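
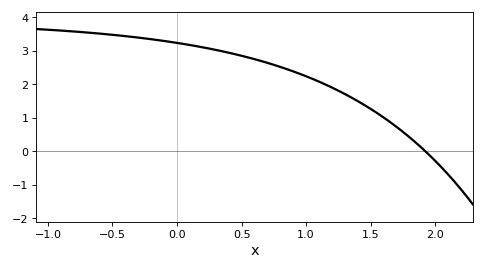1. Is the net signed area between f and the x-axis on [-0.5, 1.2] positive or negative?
positive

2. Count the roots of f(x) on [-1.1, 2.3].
1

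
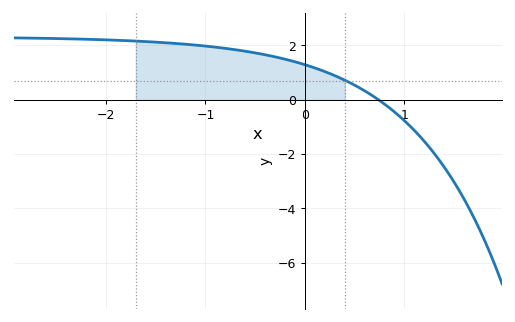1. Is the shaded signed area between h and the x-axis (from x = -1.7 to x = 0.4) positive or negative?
positive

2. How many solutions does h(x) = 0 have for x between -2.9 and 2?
1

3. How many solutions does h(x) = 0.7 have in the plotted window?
1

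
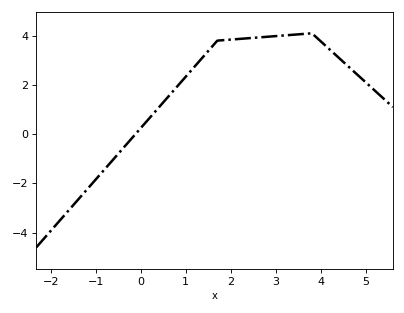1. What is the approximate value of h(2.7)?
3.94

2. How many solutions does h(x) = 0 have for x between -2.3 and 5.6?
1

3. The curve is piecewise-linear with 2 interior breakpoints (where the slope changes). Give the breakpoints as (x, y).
(1.7, 3.8); (3.8, 4.1)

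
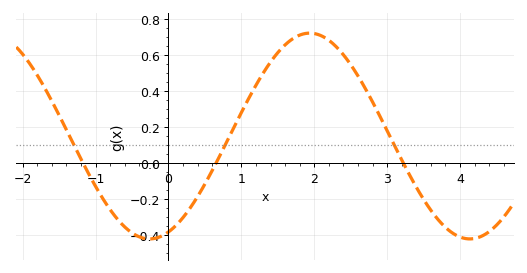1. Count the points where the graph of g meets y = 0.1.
3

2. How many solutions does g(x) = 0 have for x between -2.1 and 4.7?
3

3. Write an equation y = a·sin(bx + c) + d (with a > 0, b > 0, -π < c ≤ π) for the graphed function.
y = 0.57sin(1.43x - 1.2) + 0.15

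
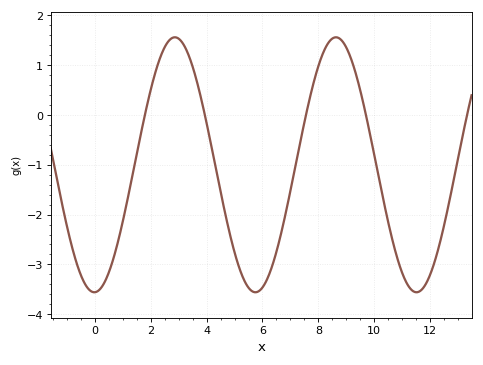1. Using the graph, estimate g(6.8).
-2.1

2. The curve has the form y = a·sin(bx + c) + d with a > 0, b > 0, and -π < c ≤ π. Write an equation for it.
y = 2.56sin(1.1x - 1.6) - 1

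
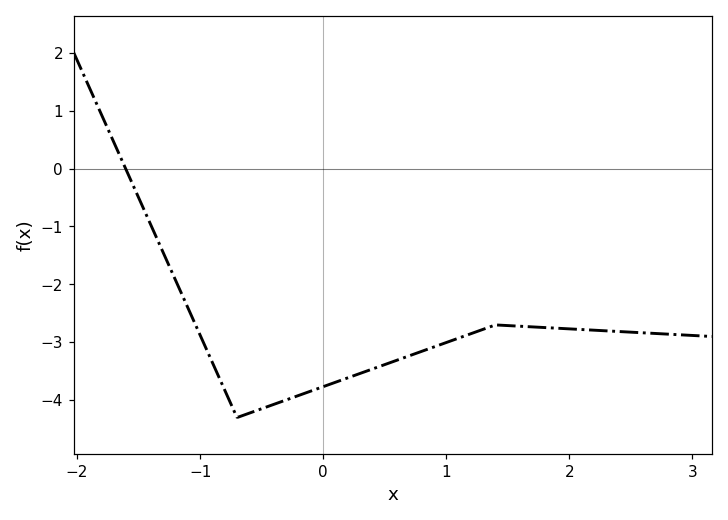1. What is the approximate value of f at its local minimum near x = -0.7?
-4.3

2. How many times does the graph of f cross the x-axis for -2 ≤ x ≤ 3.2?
1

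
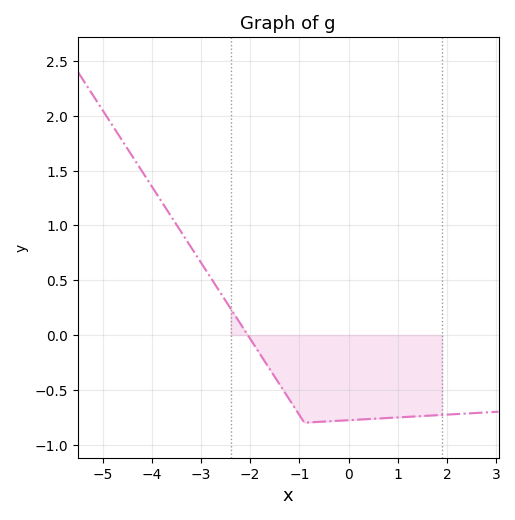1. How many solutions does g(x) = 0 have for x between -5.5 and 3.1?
1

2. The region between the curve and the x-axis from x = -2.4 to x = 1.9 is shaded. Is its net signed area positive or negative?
negative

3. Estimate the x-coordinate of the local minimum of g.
-0.898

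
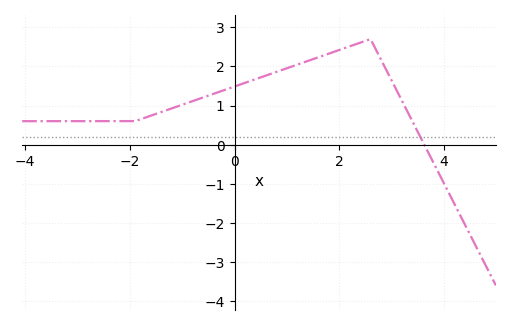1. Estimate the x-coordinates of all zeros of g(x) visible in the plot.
3.63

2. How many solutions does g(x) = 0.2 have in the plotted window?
1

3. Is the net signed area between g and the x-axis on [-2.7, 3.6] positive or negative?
positive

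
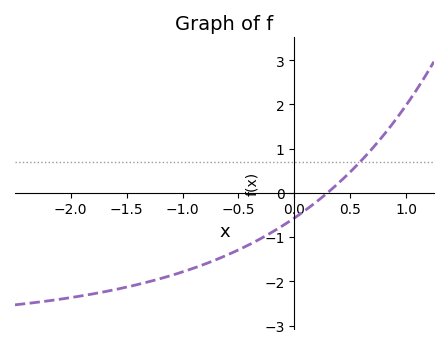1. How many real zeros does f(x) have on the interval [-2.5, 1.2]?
1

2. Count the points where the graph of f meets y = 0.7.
1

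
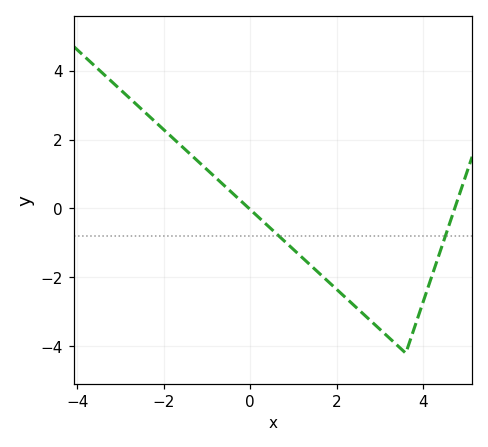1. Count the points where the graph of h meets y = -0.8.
2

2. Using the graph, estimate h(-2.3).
2.64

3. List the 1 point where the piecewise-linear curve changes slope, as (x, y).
(3.6, -4.2)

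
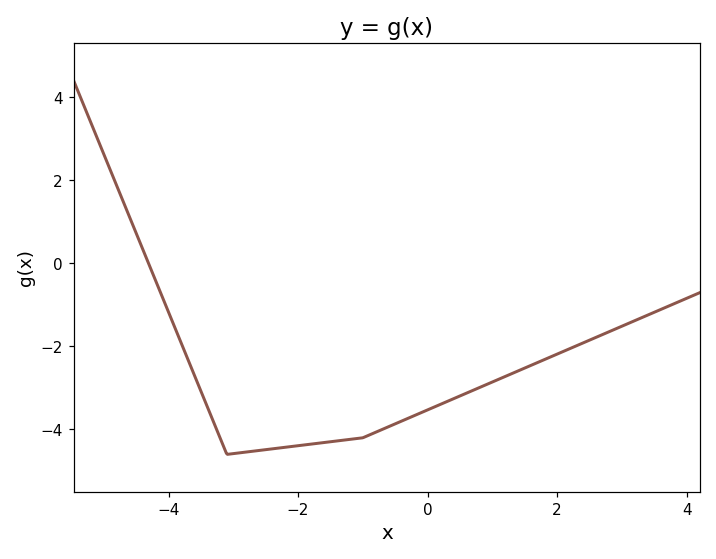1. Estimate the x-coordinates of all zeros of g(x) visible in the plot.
-4.4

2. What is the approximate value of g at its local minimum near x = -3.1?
-4.6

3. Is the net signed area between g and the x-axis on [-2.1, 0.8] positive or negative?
negative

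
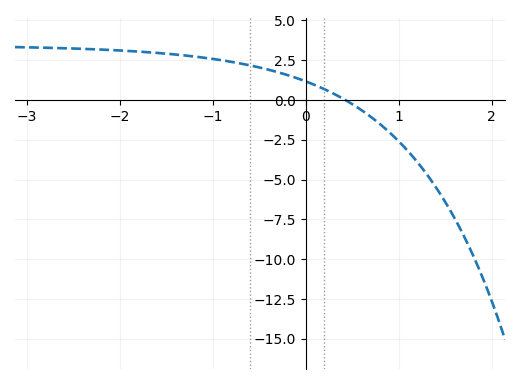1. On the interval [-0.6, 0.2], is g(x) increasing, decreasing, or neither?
decreasing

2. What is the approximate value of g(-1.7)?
3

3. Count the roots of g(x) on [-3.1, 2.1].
1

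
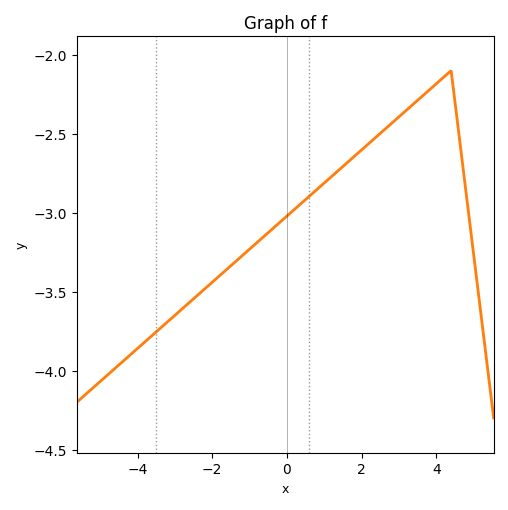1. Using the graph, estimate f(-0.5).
-3.15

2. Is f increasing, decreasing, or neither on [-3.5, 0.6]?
increasing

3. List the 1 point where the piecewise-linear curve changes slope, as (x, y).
(4.4, -2.1)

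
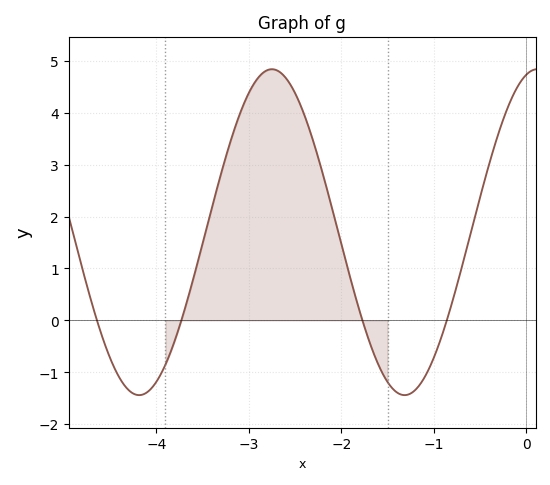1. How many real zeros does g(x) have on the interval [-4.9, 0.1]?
4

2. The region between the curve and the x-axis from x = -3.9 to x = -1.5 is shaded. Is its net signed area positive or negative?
positive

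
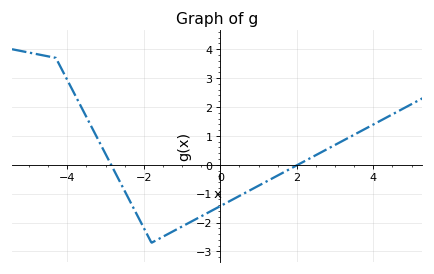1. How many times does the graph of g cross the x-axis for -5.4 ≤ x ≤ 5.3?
2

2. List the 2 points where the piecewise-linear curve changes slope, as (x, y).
(-4.3, 3.7); (-1.8, -2.7)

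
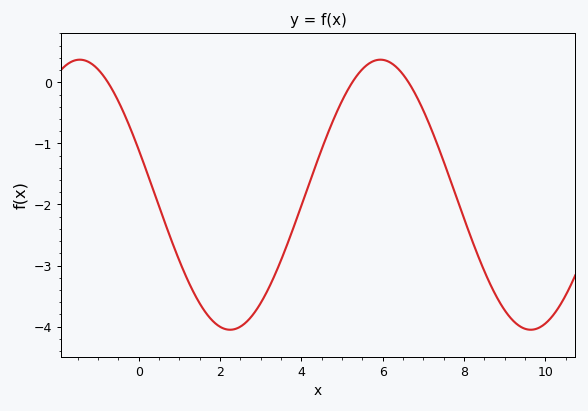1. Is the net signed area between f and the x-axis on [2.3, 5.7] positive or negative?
negative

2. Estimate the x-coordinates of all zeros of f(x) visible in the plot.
-0.757, 5.25, 6.63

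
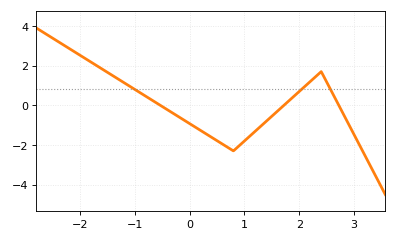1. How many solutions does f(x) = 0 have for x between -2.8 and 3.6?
3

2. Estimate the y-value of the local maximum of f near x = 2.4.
1.6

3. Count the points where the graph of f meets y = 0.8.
3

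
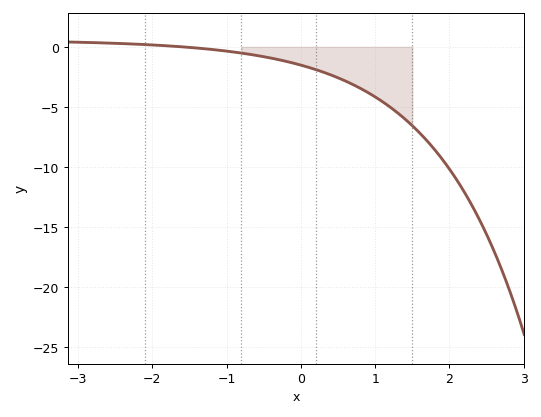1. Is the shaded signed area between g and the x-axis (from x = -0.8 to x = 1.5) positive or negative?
negative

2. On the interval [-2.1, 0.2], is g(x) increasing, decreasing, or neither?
decreasing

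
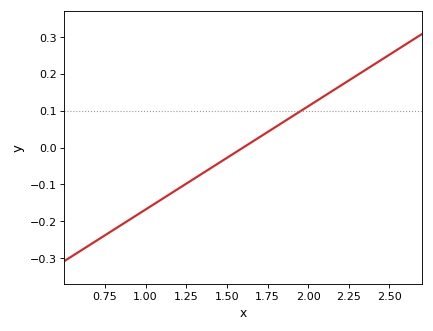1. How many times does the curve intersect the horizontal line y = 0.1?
1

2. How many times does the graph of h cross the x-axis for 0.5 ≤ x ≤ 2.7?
1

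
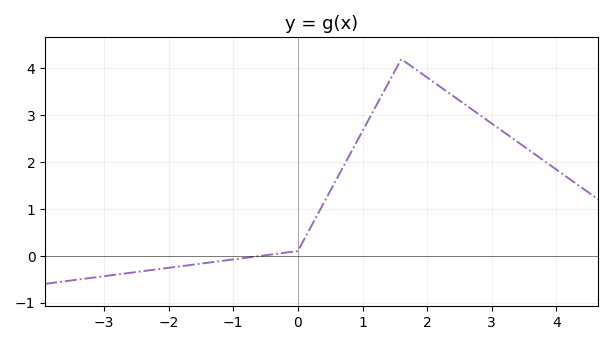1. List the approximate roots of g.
-0.559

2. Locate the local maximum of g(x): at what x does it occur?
1.6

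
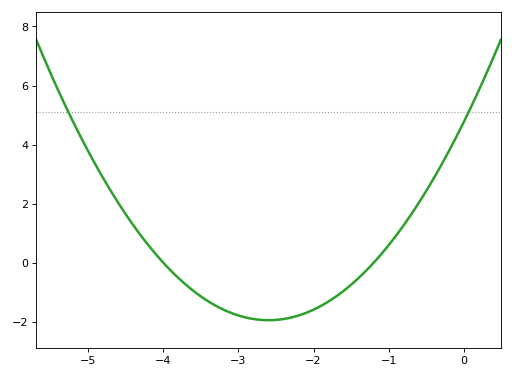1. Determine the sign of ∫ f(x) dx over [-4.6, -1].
negative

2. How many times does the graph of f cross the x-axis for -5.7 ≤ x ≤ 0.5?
2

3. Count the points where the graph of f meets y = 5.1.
2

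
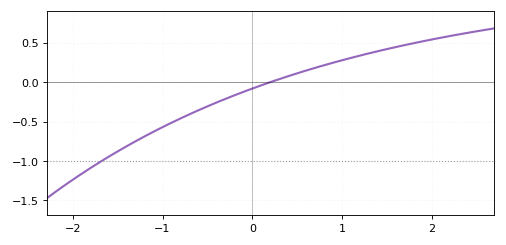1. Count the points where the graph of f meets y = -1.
1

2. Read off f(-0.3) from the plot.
-0.212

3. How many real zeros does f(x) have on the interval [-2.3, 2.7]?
1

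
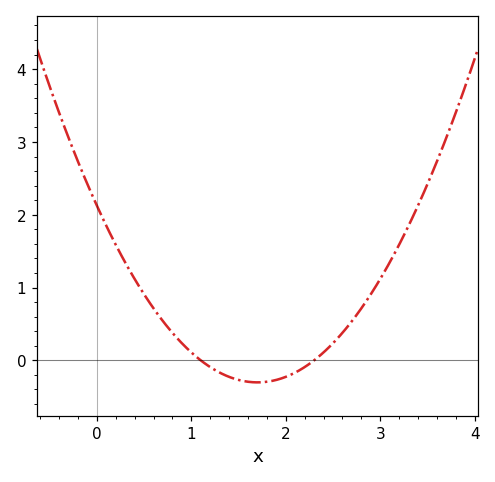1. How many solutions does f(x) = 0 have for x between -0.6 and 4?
2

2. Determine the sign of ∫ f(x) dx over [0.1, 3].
positive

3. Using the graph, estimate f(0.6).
0.7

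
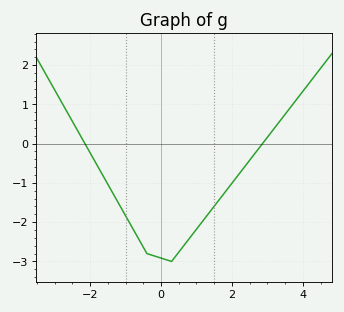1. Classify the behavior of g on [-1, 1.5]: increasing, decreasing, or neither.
neither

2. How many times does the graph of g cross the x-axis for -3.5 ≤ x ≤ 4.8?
2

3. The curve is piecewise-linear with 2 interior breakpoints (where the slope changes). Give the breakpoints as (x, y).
(-0.4, -2.8); (0.3, -3)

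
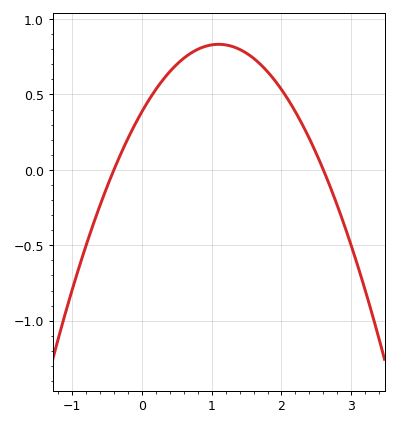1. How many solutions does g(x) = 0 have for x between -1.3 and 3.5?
2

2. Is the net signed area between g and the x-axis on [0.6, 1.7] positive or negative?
positive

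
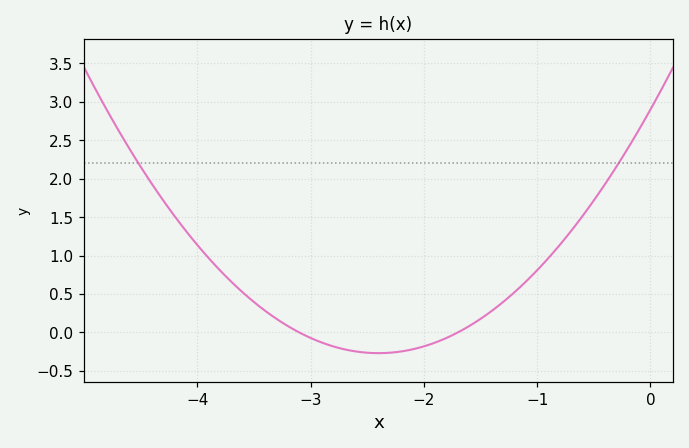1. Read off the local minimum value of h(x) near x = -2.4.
-0.27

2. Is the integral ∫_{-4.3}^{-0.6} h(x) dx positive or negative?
positive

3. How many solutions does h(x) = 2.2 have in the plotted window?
2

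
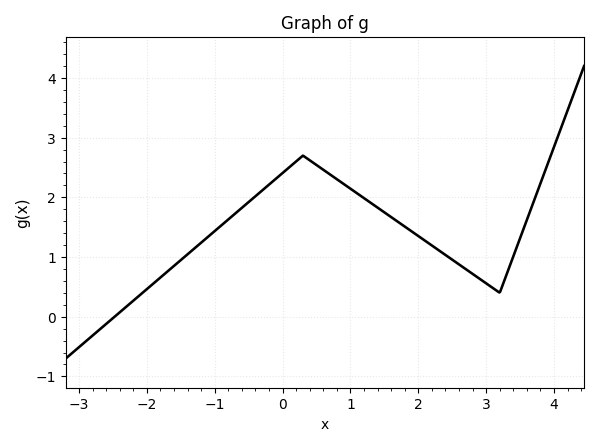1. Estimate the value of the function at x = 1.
2.14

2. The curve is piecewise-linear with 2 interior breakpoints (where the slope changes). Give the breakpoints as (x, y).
(0.3, 2.7); (3.2, 0.4)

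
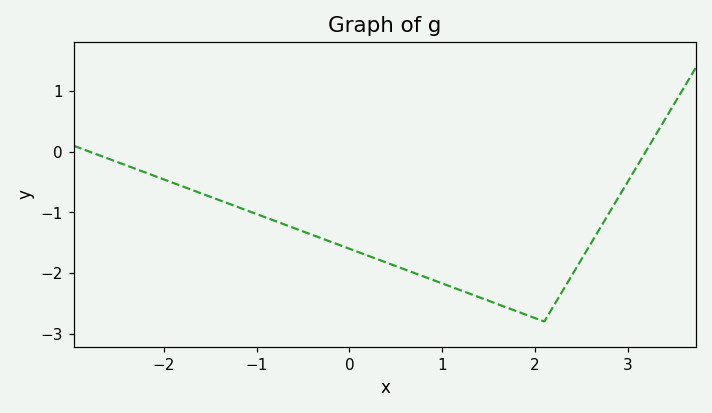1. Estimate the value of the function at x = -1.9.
-0.5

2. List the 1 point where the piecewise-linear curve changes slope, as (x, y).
(2.1, -2.8)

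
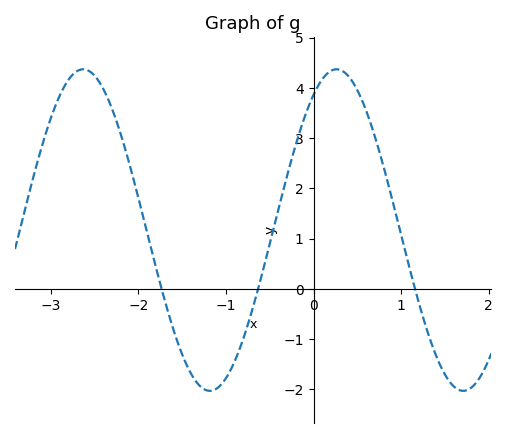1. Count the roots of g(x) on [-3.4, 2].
3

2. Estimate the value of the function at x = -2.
1.8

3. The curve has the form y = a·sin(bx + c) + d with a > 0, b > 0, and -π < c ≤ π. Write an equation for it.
y = 3.2sin(2.2x + 1) + 1.17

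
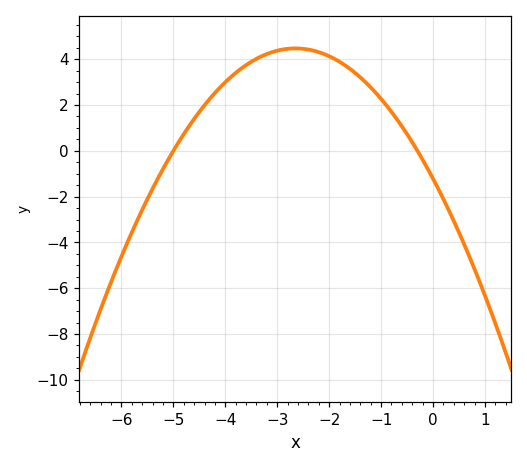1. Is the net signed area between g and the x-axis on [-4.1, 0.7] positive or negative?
positive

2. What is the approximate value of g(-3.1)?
4.31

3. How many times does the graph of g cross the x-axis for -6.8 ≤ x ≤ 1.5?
2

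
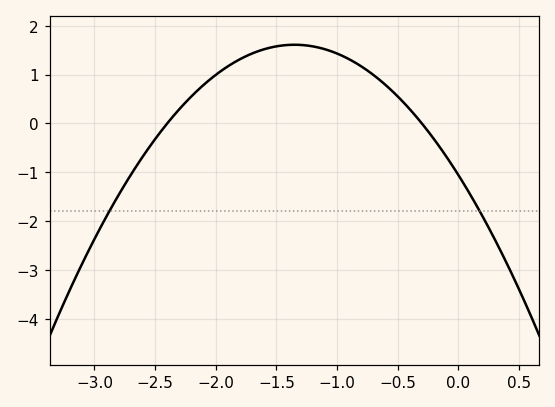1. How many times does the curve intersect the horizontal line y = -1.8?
2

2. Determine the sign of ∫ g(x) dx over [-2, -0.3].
positive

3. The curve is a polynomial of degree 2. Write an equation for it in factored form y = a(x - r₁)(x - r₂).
y = -1.46(x + 2.4)(x + 0.3)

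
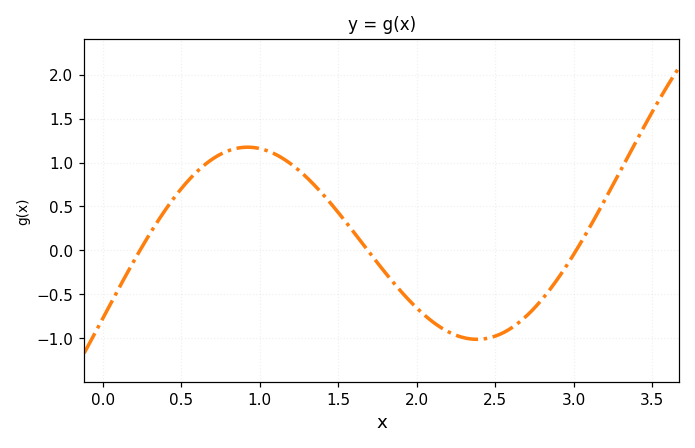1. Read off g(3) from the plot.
-0.046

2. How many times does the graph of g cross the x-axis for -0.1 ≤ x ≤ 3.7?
3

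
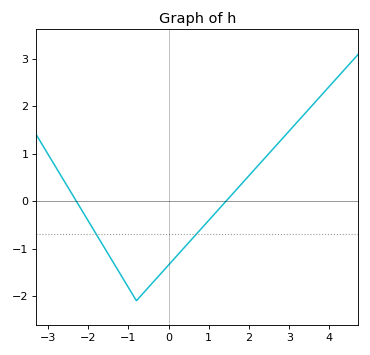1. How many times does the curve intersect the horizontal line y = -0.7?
2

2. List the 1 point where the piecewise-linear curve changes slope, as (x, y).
(-0.8, -2.1)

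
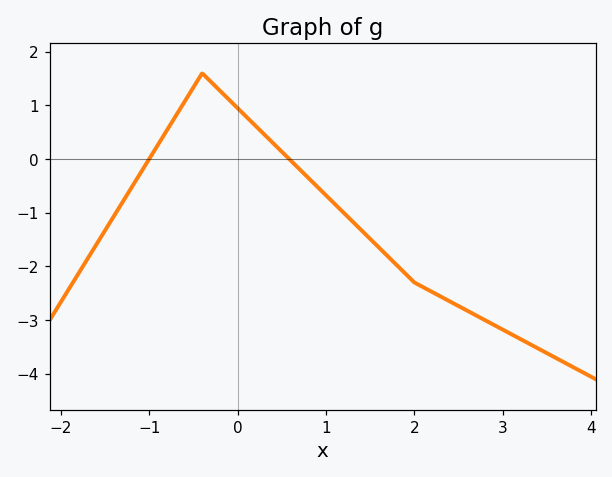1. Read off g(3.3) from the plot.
-3.44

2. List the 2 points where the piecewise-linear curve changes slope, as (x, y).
(-0.4, 1.6); (2, -2.3)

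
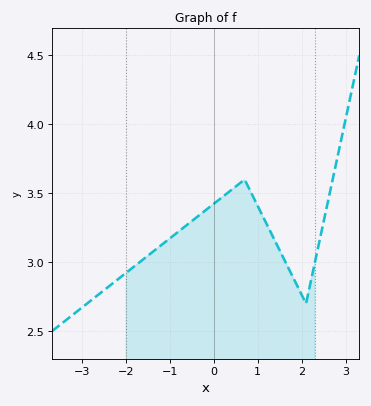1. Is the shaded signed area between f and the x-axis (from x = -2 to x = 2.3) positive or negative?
positive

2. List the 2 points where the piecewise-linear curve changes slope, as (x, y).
(0.7, 3.6); (2.1, 2.7)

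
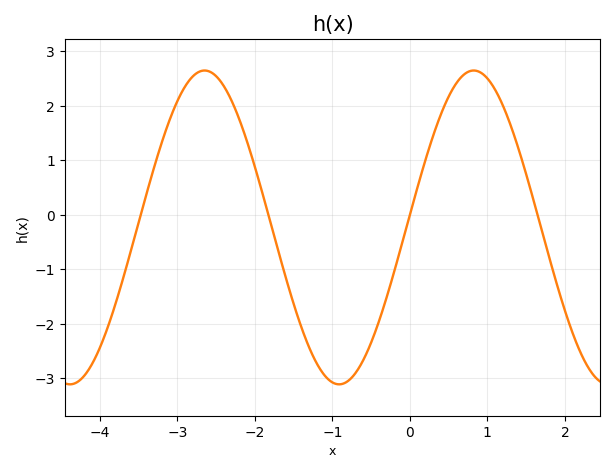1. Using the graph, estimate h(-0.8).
-3.05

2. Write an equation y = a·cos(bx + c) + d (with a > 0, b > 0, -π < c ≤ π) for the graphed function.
y = 2.88cos(1.81x - 1.49) - 0.23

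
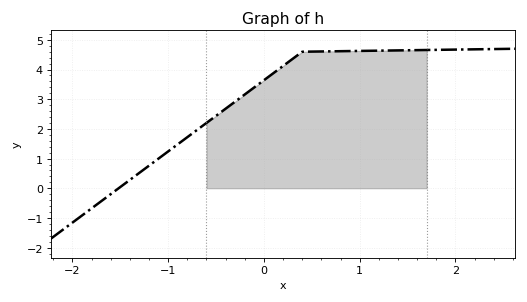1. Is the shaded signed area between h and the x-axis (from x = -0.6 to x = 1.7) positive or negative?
positive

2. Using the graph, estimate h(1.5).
4.6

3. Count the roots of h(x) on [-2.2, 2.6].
1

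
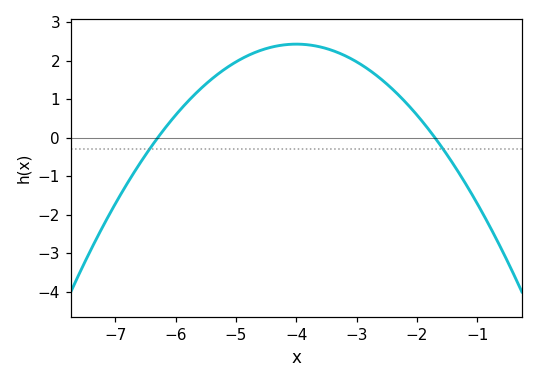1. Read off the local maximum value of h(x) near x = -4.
2.4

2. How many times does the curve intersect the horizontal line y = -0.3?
2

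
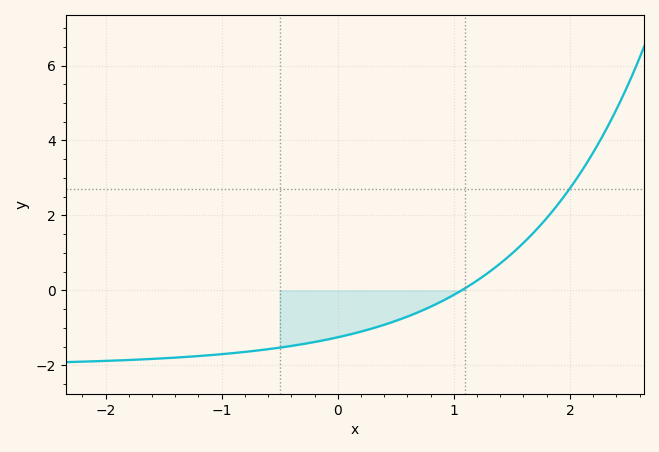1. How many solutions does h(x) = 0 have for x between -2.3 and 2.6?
1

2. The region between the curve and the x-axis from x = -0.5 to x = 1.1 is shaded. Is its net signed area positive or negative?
negative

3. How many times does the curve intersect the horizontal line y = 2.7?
1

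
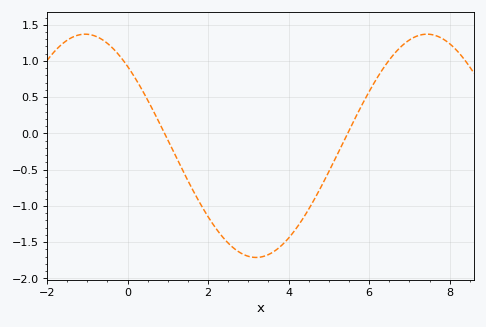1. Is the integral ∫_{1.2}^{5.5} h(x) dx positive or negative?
negative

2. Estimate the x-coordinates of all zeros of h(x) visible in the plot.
0.92, 5.46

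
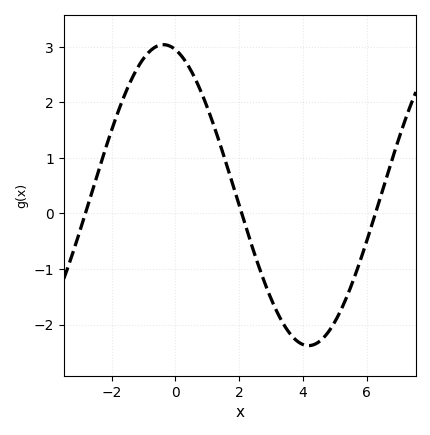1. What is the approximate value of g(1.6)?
0.889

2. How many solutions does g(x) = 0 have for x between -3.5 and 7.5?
3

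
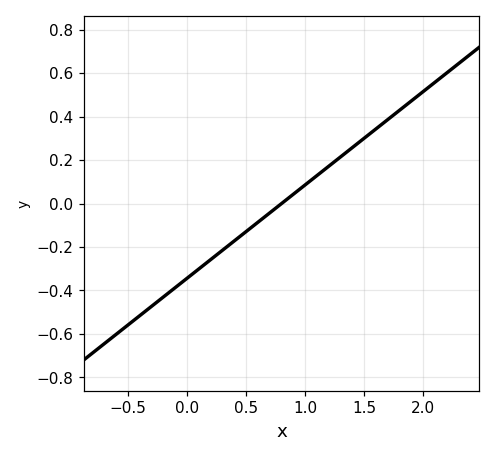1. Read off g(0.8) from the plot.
0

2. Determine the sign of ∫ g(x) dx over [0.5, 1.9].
positive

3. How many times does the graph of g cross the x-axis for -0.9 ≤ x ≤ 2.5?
1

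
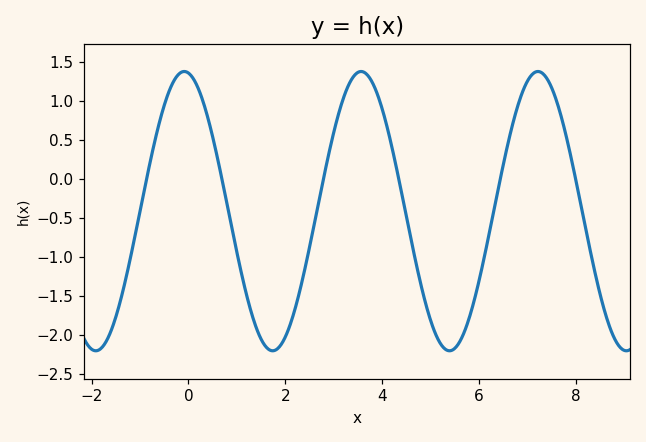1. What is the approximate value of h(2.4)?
-1.16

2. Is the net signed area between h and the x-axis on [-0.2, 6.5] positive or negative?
negative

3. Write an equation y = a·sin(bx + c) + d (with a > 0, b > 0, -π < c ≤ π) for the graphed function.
y = 1.79sin(1.72x + 1.72) - 0.41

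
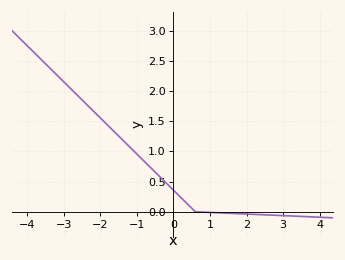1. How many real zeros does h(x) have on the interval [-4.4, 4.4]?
1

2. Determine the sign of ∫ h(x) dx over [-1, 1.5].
positive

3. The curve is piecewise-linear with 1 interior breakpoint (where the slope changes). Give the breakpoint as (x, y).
(0.6, 0)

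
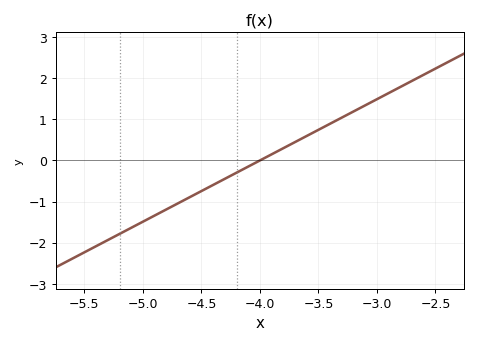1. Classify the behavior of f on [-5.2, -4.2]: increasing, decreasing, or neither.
increasing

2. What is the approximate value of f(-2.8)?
1.79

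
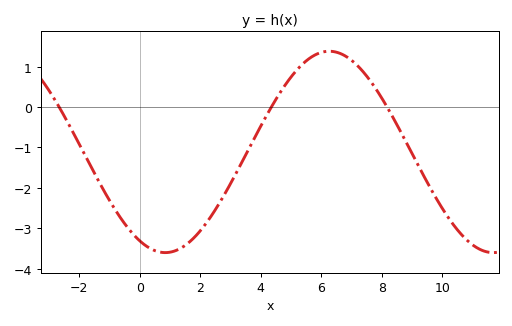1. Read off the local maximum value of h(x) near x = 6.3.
1.4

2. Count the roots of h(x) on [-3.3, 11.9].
3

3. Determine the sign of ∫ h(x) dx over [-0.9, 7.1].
negative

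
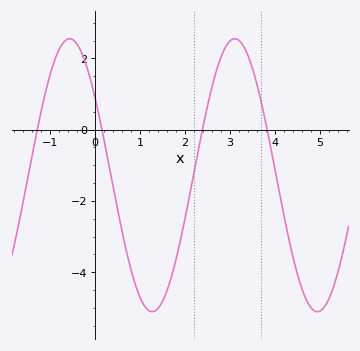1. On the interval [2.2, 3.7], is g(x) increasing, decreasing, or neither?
neither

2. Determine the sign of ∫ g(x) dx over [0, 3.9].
negative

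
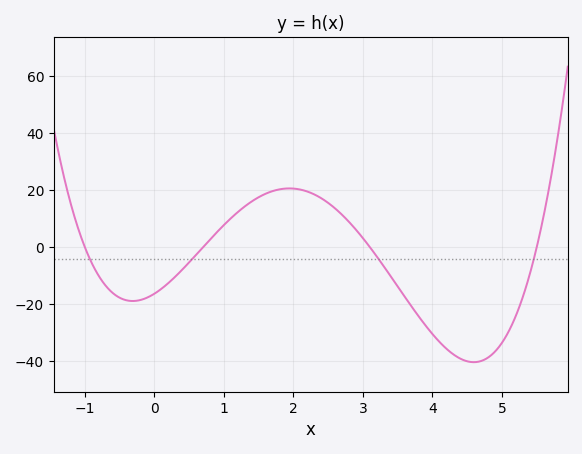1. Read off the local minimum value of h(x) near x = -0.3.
-18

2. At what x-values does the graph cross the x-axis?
-1, 0.7, 3.1, 5.5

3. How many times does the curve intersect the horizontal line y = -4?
4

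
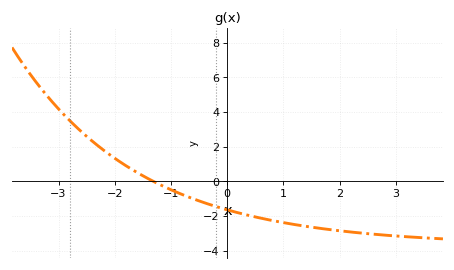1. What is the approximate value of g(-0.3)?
-1.36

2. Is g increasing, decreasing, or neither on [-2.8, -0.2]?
decreasing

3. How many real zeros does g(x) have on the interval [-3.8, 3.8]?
1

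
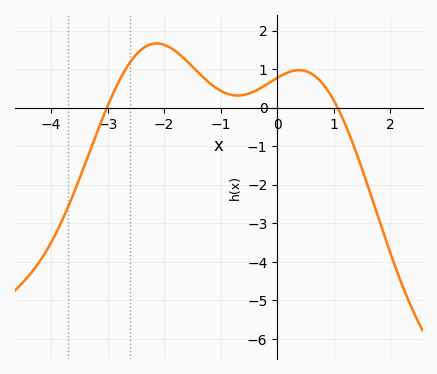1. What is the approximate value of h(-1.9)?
1.6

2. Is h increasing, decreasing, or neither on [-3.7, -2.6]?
increasing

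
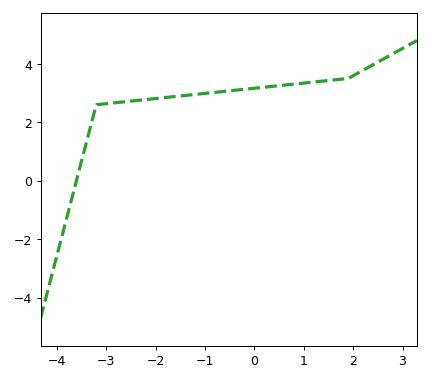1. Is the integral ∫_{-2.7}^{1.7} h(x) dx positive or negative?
positive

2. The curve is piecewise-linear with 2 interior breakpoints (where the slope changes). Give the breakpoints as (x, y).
(-3.2, 2.6); (1.9, 3.5)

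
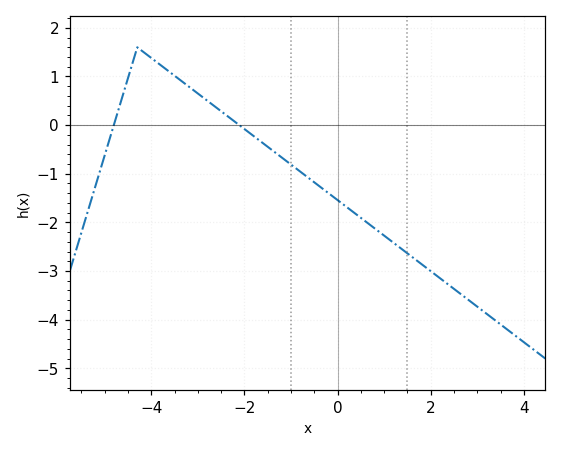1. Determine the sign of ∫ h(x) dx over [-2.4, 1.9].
negative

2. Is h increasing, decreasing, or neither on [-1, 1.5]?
decreasing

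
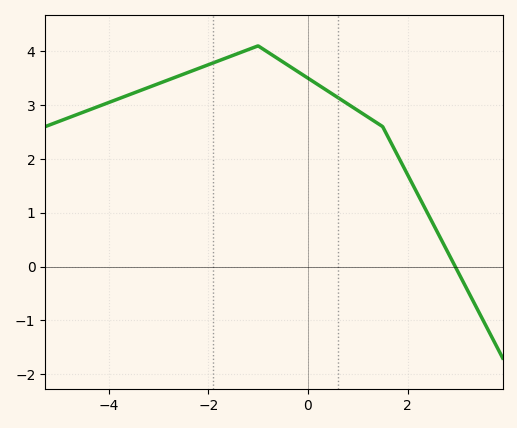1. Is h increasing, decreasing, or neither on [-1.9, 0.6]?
neither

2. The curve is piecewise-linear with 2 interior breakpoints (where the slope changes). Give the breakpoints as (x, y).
(-1, 4.1); (1.5, 2.6)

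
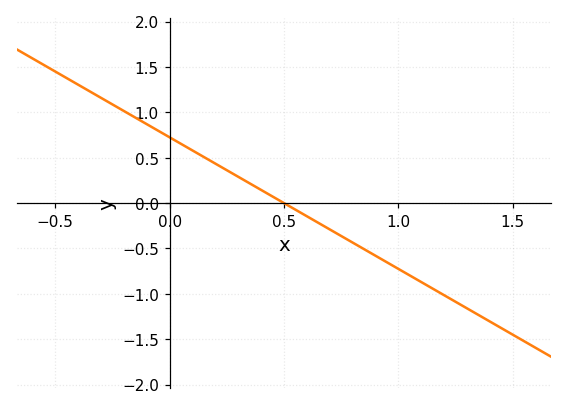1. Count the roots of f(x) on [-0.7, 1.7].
1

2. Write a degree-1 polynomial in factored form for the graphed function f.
y = -1.45(x - 0.5)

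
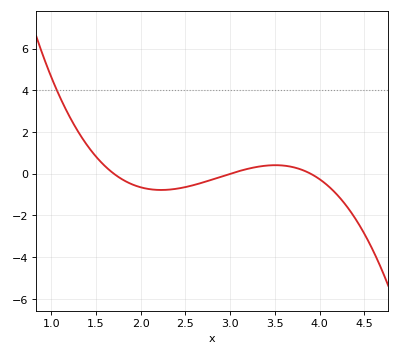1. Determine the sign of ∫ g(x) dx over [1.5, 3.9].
negative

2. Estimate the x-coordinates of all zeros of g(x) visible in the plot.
1.7, 3, 3.9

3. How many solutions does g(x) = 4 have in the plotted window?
1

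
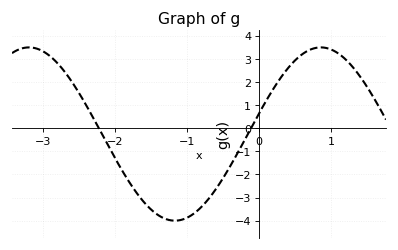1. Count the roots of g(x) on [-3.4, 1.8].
2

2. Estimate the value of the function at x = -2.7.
2.44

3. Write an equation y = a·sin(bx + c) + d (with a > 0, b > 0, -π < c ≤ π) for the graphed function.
y = 3.75sin(1.55x + 0.242) - 0.25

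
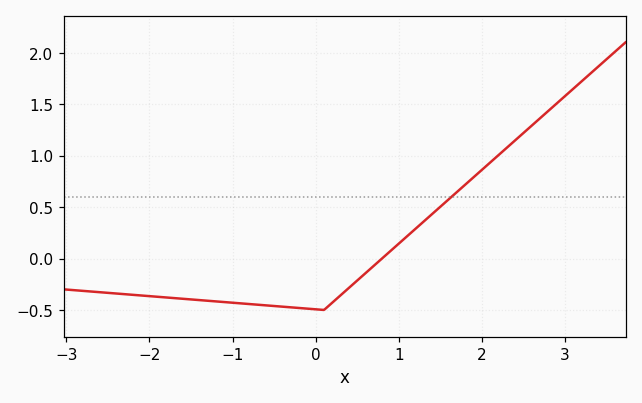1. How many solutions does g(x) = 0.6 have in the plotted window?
1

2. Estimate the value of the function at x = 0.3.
-0.357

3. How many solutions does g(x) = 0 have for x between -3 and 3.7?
1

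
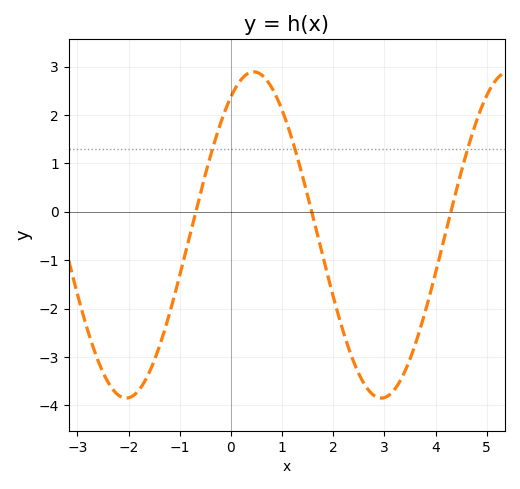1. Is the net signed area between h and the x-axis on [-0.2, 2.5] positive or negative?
positive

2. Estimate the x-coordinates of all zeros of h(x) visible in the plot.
-0.688, 1.58, 4.3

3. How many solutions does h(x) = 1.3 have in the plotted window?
3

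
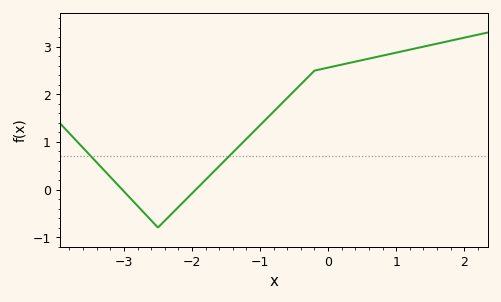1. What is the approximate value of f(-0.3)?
2.36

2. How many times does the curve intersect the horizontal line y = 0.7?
2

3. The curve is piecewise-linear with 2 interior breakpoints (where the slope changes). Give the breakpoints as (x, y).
(-2.5, -0.8); (-0.2, 2.5)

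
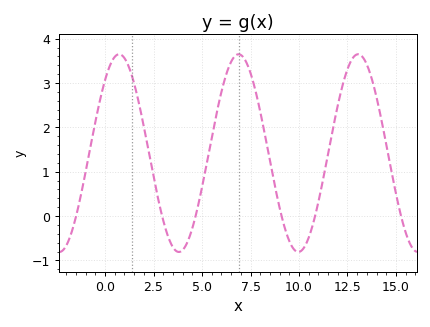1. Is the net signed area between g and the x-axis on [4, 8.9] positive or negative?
positive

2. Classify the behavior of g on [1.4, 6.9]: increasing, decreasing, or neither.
neither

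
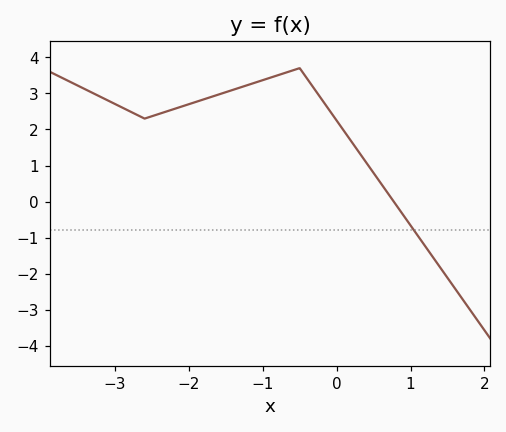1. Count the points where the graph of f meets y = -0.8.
1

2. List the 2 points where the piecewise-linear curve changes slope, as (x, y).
(-2.6, 2.3); (-0.5, 3.7)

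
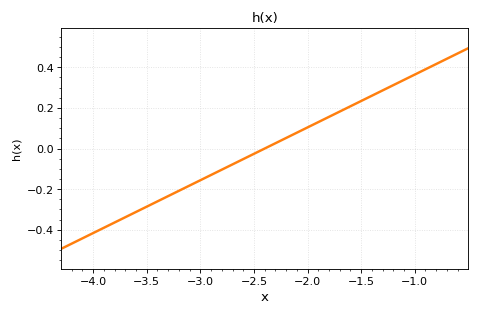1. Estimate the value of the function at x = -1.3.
0.286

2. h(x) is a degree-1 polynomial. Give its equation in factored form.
y = 0.26(x + 2.4)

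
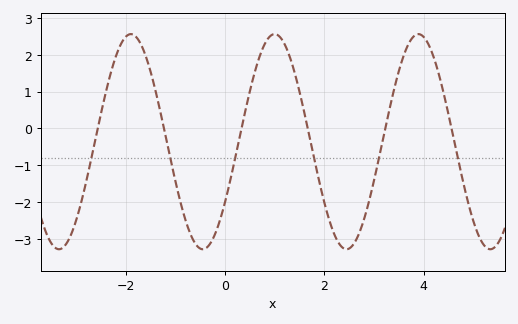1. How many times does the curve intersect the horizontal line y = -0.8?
6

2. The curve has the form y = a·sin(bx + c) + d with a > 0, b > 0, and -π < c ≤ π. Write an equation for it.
y = 2.92sin(2.17x - 0.59) - 0.36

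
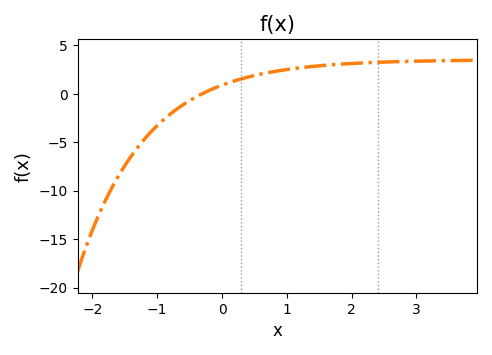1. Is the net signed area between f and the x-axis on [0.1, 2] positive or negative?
positive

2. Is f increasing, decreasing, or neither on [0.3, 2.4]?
increasing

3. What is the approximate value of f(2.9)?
3.36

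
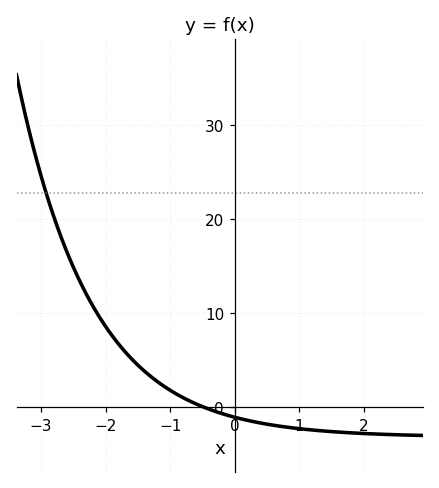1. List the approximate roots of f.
-0.475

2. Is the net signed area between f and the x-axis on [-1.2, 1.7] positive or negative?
negative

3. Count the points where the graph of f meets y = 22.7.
1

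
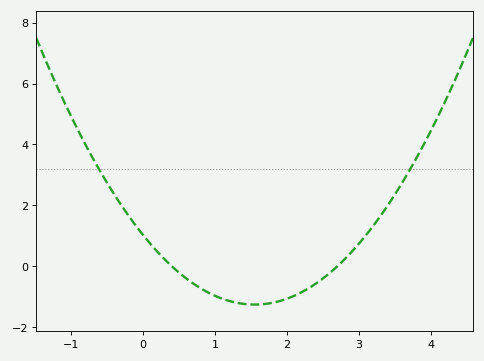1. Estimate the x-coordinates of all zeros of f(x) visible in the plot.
0.4, 2.7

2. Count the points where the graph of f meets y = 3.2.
2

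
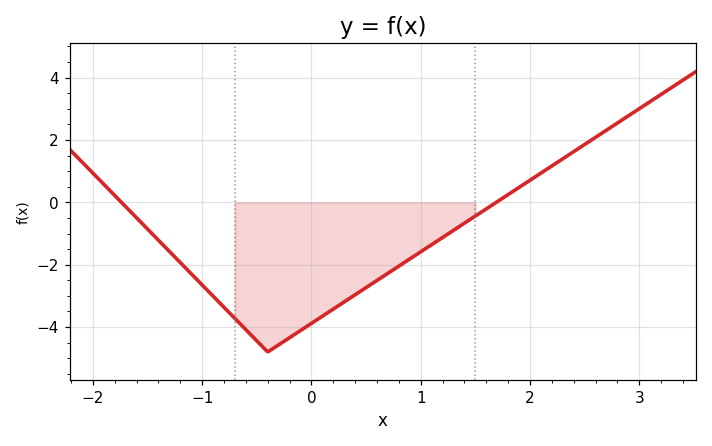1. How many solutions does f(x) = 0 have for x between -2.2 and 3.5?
2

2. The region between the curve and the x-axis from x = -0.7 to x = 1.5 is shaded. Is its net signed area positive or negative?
negative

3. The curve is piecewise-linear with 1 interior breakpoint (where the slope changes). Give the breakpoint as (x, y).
(-0.4, -4.8)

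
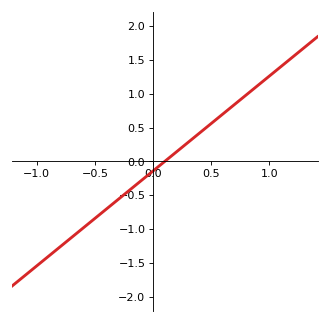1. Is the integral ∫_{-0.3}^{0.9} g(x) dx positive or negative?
positive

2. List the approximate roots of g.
0.1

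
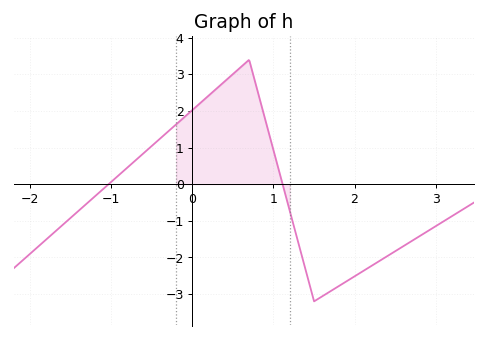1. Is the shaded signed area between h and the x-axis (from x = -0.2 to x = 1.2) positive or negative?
positive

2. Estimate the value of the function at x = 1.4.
-2.4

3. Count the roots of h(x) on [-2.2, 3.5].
2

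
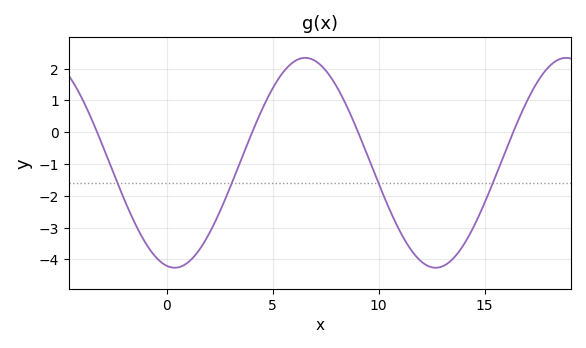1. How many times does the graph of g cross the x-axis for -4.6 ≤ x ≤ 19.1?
4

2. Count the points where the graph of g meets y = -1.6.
4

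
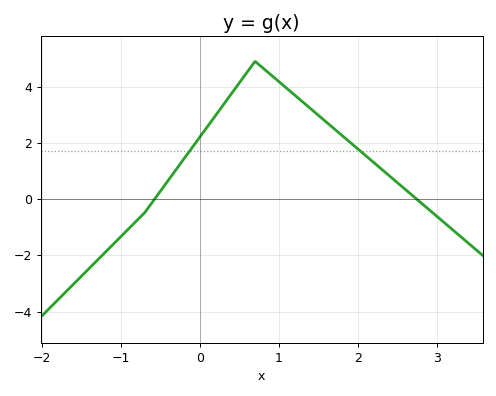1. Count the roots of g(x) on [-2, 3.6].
2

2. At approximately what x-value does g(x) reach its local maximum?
0.7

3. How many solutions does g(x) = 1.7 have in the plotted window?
2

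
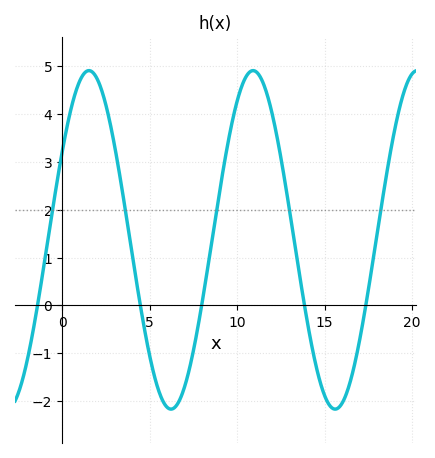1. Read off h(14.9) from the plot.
-1.78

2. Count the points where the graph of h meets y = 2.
5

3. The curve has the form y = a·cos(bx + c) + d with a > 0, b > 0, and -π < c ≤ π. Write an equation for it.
y = 3.54cos(0.67x - 1.03) + 1.37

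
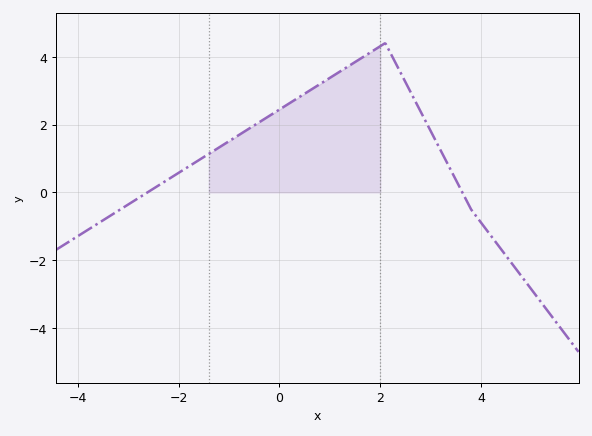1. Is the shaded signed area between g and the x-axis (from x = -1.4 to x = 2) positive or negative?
positive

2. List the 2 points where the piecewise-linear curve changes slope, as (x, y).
(2.1, 4.4); (3.8, -0.5)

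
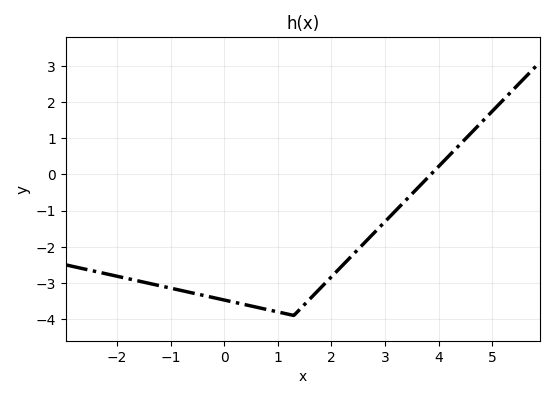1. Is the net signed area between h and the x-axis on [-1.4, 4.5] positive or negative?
negative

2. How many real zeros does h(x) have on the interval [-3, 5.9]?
1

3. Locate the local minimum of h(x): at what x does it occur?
1.2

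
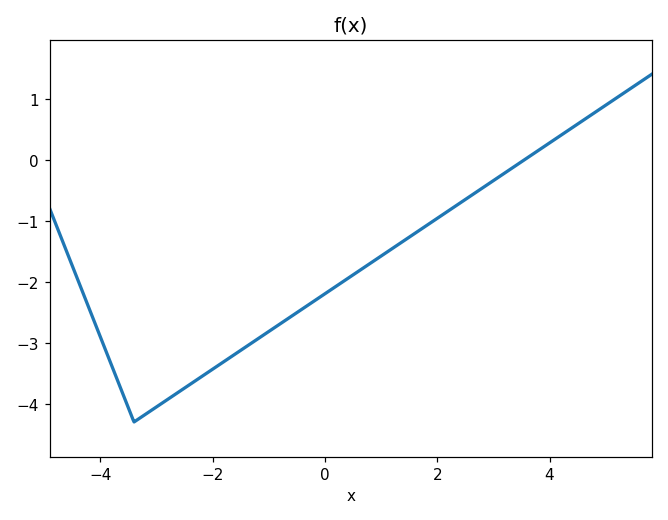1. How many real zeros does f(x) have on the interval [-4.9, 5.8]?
1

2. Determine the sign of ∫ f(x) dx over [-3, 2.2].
negative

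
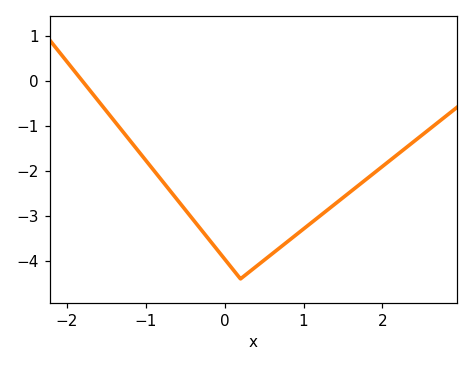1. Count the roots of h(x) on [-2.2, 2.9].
1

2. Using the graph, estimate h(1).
-3.29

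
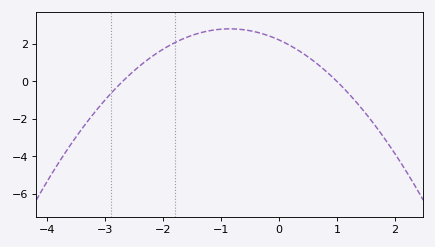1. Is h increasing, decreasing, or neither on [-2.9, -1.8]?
increasing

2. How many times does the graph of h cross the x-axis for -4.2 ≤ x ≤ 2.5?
2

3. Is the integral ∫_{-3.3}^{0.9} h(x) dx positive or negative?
positive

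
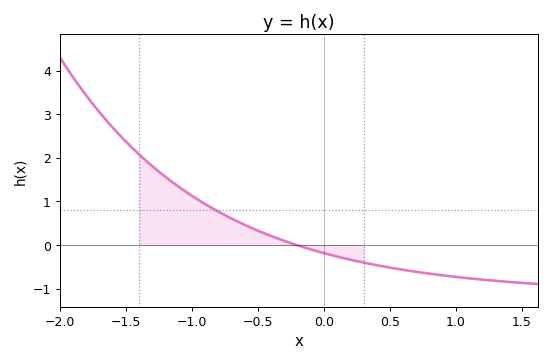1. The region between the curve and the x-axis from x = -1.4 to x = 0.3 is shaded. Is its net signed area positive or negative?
positive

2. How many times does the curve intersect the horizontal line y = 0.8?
1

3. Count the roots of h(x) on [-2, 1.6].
1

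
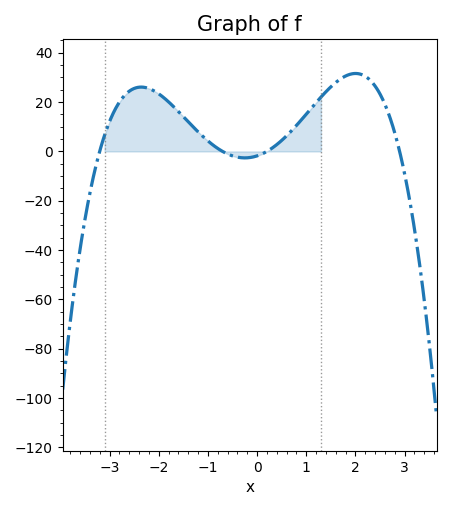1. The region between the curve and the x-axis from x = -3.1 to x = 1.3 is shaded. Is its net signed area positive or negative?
positive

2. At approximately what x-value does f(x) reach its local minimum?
-0.249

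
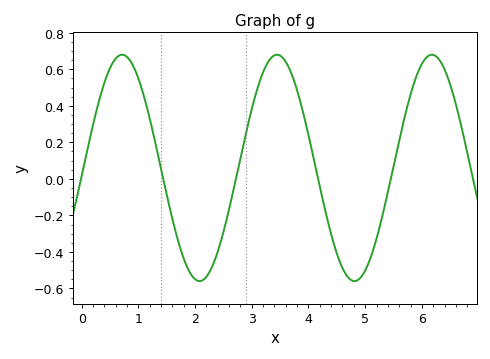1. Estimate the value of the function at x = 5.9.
0.56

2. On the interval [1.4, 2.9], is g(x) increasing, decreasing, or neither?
neither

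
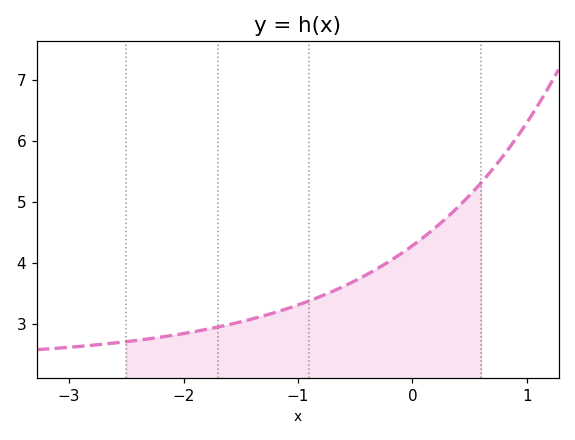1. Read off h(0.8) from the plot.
5.8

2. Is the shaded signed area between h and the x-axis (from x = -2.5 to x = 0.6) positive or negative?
positive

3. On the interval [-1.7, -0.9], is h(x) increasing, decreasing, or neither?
increasing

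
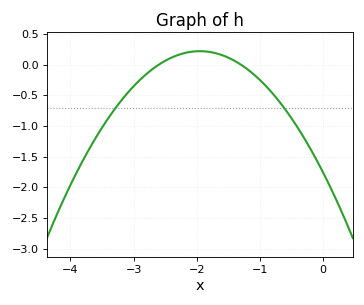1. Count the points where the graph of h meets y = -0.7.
2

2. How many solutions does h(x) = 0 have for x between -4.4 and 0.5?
2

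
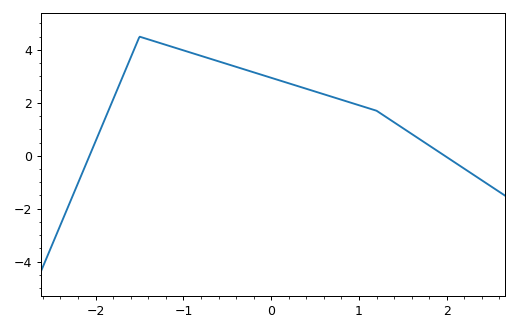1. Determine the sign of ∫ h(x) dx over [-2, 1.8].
positive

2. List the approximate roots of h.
-2.07, 1.98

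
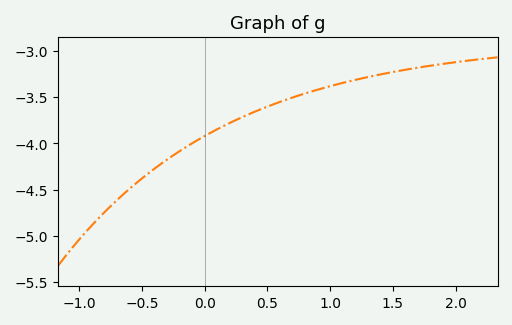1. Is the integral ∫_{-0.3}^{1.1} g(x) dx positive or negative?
negative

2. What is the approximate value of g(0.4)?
-3.66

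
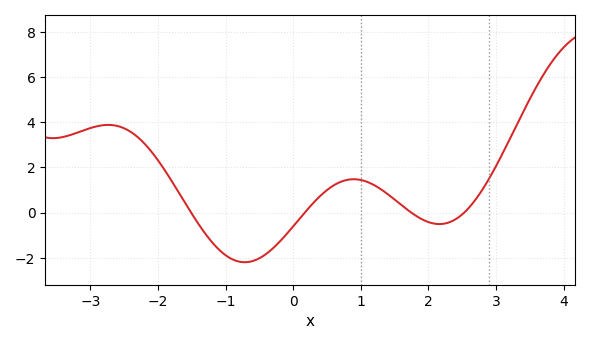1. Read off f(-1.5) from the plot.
-0.041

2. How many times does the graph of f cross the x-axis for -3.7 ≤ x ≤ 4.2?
4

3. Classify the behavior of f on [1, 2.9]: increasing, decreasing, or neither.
neither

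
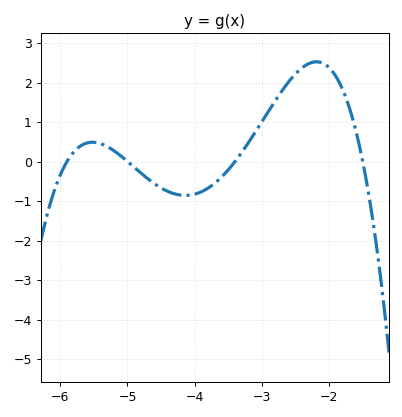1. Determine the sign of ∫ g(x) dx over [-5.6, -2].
positive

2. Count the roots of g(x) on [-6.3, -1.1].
4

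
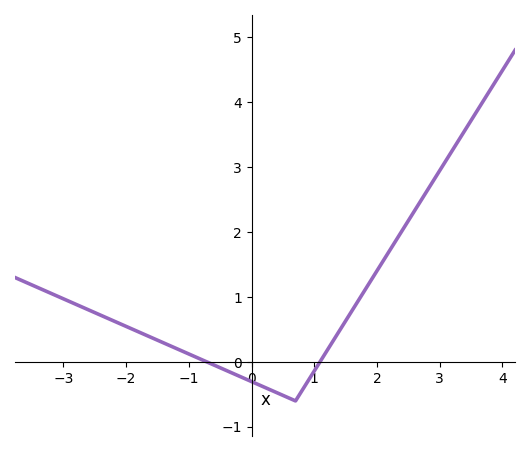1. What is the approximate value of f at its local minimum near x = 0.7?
-0.6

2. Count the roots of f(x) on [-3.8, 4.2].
2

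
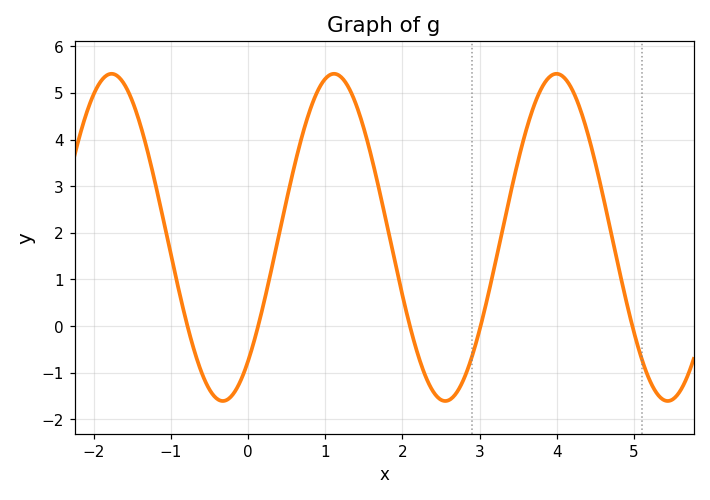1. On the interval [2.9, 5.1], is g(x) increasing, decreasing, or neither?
neither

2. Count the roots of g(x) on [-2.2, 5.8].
5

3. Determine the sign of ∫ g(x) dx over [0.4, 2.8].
positive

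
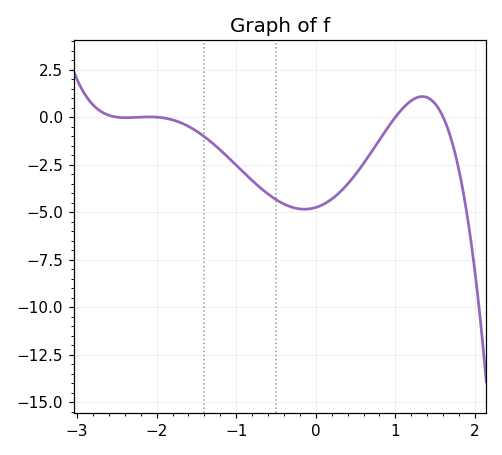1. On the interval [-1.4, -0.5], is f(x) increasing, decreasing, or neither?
decreasing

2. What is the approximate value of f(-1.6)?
-0.485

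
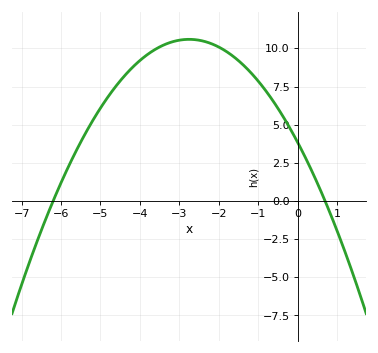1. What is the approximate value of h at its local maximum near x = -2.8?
10.5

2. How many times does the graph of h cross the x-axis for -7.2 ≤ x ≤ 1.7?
2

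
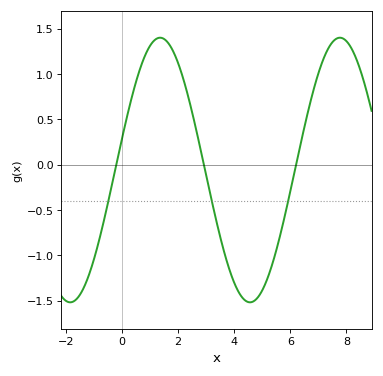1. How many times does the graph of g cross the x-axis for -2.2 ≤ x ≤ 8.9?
3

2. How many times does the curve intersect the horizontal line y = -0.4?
3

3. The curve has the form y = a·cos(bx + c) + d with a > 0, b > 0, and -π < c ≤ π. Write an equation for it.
y = 1.46cos(0.98x - 1.3) - 0.06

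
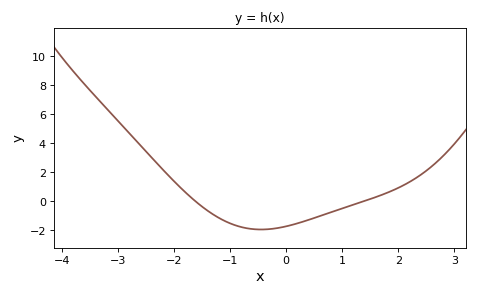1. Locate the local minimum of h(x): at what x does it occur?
-0.447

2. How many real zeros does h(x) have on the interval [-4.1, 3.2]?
2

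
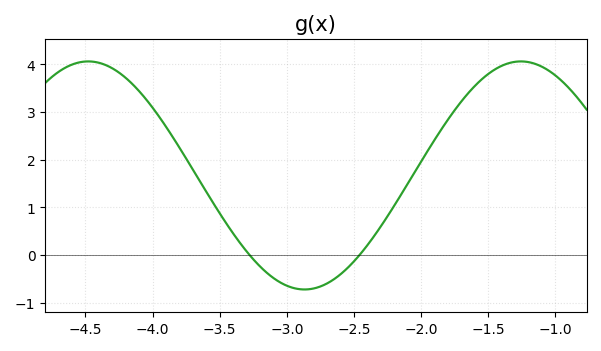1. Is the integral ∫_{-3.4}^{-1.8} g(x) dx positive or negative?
positive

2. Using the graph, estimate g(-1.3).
4.1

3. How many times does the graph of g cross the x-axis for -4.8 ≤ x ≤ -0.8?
2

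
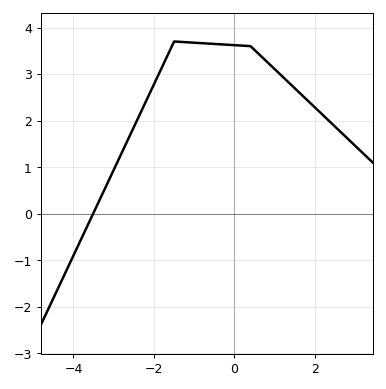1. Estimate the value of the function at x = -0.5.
3.6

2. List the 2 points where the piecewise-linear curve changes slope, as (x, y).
(-1.5, 3.7); (0.4, 3.6)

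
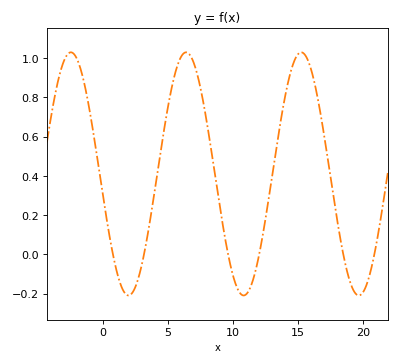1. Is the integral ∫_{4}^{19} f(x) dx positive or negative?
positive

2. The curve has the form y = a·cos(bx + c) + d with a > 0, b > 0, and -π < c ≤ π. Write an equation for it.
y = 0.62cos(0.71x + 1.7) + 0.41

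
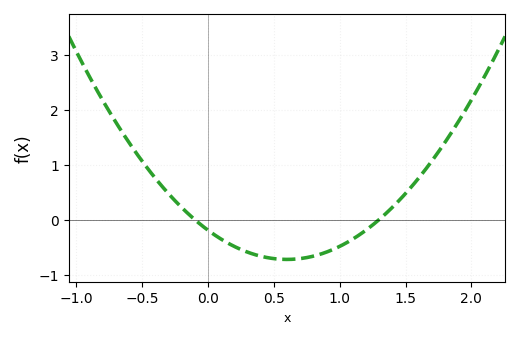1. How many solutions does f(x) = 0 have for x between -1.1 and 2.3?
2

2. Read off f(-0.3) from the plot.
0.474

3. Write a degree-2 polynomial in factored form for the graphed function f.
y = 1.48(x + 0.1)(x - 1.3)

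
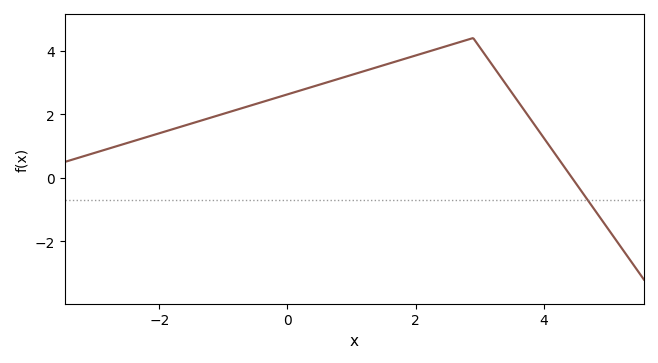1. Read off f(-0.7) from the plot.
2.2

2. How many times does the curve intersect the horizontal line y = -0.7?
1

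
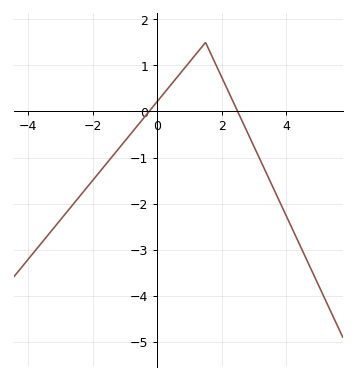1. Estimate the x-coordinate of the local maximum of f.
1.5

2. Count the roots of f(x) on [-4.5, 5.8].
2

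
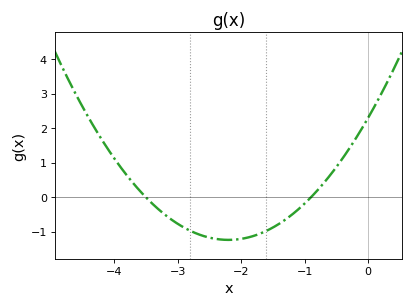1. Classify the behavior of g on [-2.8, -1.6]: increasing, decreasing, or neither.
neither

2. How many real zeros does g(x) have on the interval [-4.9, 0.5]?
2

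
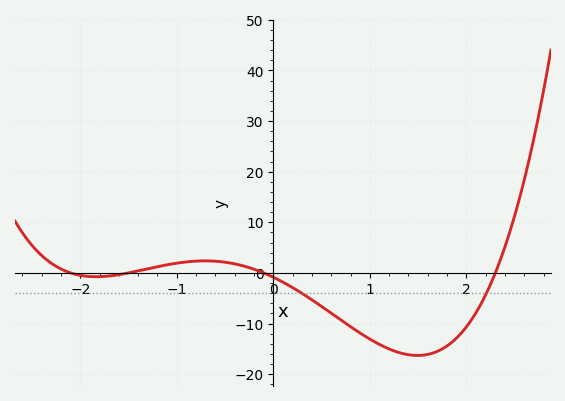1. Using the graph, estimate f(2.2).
-4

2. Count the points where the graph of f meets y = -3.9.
2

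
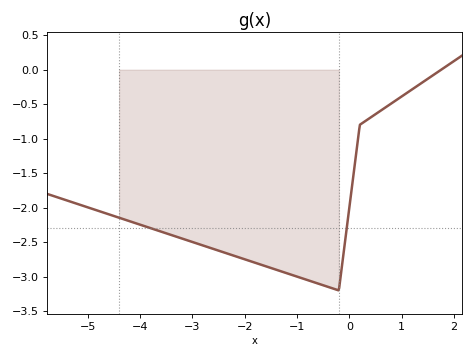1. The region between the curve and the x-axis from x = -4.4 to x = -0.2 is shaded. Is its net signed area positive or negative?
negative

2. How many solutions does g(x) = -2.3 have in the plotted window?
2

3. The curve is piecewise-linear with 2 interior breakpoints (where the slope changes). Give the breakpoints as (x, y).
(-0.2, -3.2); (0.2, -0.8)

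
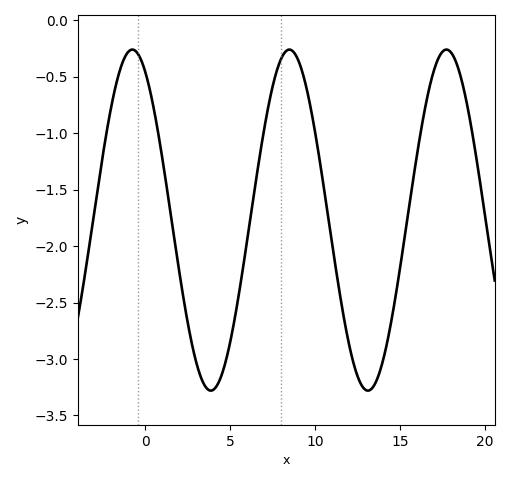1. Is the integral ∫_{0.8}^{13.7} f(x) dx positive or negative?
negative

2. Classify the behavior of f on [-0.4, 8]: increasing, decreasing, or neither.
neither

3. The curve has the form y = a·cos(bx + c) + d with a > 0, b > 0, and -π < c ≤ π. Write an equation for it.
y = 1.51cos(0.68x + 0.51) - 1.77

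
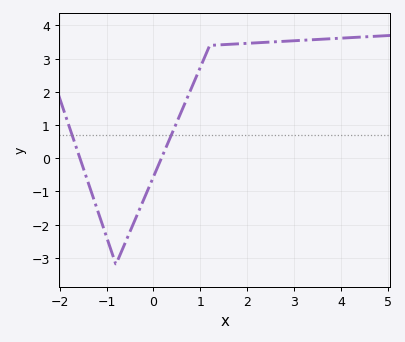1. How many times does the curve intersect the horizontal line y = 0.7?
2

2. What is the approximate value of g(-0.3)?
-1.6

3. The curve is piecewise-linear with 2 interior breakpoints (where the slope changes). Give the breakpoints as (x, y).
(-0.8, -3.2); (1.2, 3.4)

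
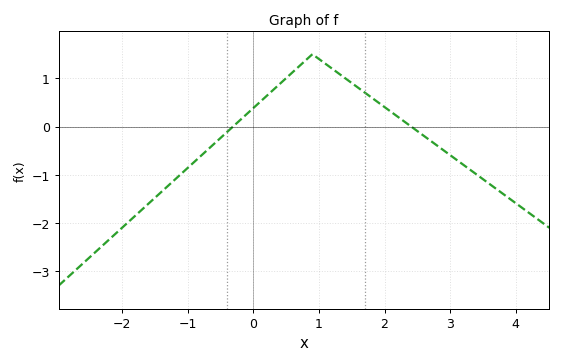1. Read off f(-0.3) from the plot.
0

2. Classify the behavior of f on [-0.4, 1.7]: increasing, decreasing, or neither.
neither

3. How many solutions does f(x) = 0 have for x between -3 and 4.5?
2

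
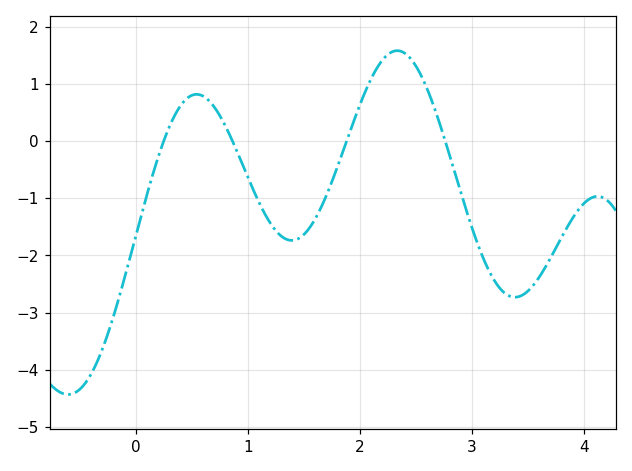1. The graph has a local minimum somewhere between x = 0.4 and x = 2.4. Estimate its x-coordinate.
1.39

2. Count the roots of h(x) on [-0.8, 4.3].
4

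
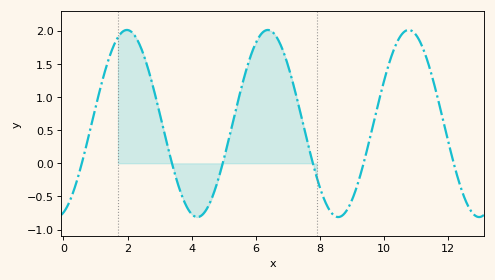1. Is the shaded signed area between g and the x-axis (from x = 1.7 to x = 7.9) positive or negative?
positive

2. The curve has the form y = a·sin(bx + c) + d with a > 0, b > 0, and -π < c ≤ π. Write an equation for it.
y = 1.41sin(1.4x - 1.3) + 0.6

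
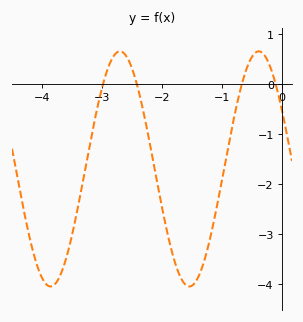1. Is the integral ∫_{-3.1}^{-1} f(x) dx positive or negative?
negative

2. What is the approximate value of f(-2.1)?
-1.81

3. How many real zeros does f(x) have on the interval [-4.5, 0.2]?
4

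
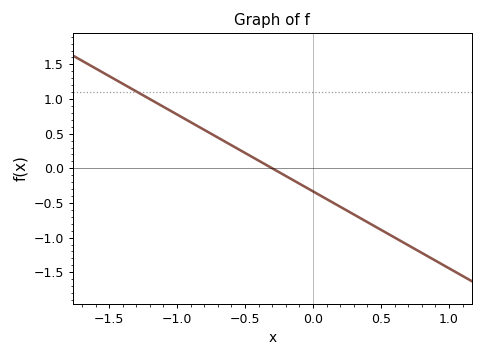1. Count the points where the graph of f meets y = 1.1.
1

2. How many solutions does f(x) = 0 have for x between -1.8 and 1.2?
1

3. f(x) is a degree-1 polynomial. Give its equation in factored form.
y = -1.11(x + 0.3)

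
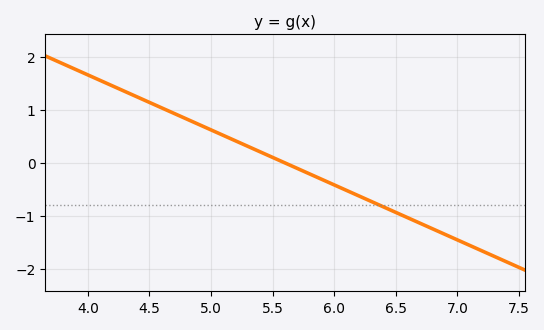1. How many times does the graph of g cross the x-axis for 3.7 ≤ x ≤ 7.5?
1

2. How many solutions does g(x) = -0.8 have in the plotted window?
1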